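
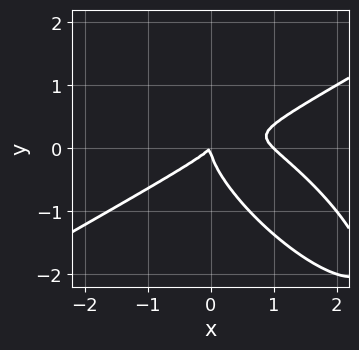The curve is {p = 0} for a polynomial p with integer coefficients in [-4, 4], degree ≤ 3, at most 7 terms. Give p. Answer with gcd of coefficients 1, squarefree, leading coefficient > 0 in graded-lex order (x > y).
x^3 - 2*x*y^2 - 2*y^3 - x^2 + x*y

1. Degree: no degree-2 curve has this shape, so deg p = 3.
2. From the axis intercepts and sections: among the integer gridlines, it crosses the x-axis at x ∈ {0, 1}; one y-axis crossing is at y = 0.
3. Solving for integer coefficients yields p as stated.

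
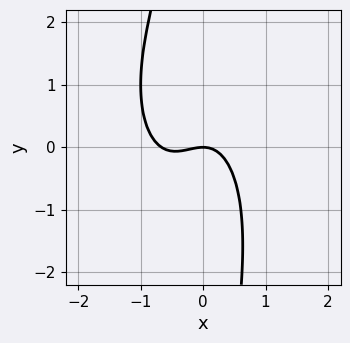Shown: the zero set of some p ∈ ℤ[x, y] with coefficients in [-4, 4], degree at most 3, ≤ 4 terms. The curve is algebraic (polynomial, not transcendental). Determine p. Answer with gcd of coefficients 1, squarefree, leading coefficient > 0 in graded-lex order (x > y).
3*x^3 + x*y^2 + 2*x^2 + 2*y

(a) Degree: a generic line meets the curve in up to 3 points, so deg p = 3.
(b) Checking where it meets the axes: it crosses the y-axis at the gridline y = 0; it crosses the x-axis at the gridline x = 0.
(c) Solving for integer coefficients yields p as stated.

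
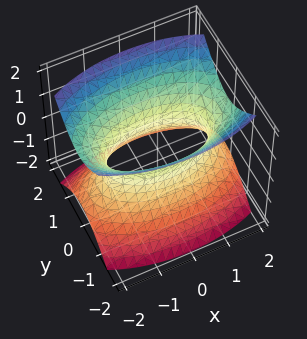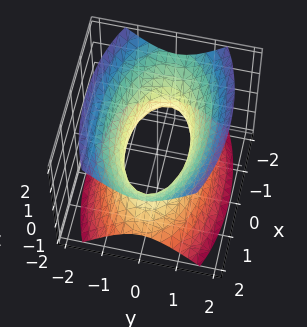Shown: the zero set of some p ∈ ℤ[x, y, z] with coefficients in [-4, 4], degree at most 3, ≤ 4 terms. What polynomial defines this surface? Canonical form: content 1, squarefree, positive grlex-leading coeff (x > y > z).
(a) Degree: one connected sheet with a waist; a quadric, so deg p = 2.
(b) Symmetries: mirror symmetry z ↦ −z ⇒ only even powers of z; it's symmetric under x → −x, forcing even powers of x; it's symmetric under y → −y, forcing even powers of y.
(c) From the visible intercepts: no z-intercept at any integer in the box.
(d) Together with the visible shape, these determine p as stated.

x^2 + 3*y^2 - 2*z^2 - 2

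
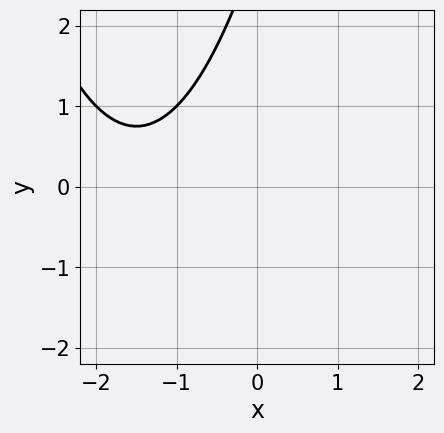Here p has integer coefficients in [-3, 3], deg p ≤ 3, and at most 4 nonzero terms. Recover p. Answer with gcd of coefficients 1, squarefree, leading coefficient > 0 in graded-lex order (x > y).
1. deg p = 2. A generic line meets the curve in up to 2 points.
2. Against the integer gridlines: no x-intercept at any integer in the box; it misses every integer gridline on the y-axis.
3. Together with the visible shape, these determine p as stated.

x^2 + 3*x - y + 3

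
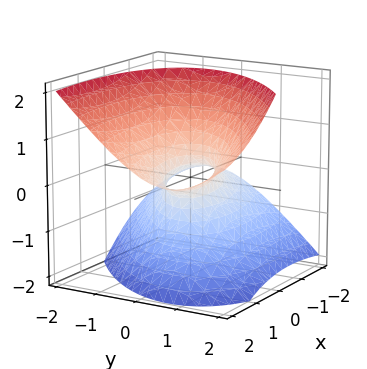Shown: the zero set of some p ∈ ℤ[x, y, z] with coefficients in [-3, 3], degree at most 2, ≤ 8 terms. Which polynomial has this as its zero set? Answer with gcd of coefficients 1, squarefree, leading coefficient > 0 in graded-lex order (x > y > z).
First, deg p = 2.
Next, reading off the gridlines: the x-axis gridline crossings are at x ∈ {-1, 1}; it misses every integer gridline on the z-axis.
Finally, fitting integer coefficients to these (and the overall shape) gives p.

x^2 - 2*x*y - 3*x*z + 3*y^2 - 3*z^2 - 1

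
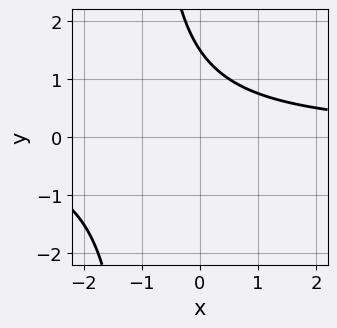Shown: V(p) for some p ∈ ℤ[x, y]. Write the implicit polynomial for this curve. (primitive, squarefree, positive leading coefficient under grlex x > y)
The degree is 2 — the shape is more complex than any degree-1 curve.
From the visible intercepts: it misses every integer gridline on the x-axis.
The integer polynomial consistent with all of this is the stated p.

2*x*y + 2*y - 3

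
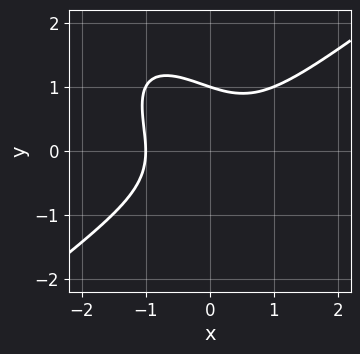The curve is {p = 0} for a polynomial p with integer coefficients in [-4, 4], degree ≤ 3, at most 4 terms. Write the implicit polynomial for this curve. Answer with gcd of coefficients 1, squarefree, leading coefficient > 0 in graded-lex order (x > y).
(a) The degree is 3 — a generic line meets the curve in up to 3 points.
(b) Observable constraints: it meets the y-axis at y = 1 (among the integer gridlines); it crosses the x-axis at the gridline x = -1.
(c) Solving for integer coefficients yields p as stated.

x^3 - x*y^2 - y^3 + 1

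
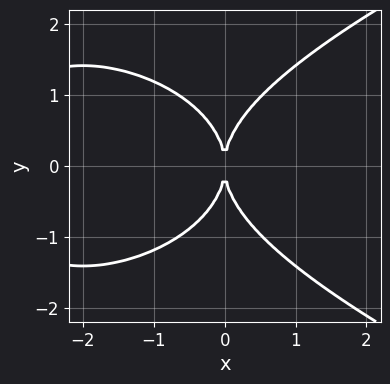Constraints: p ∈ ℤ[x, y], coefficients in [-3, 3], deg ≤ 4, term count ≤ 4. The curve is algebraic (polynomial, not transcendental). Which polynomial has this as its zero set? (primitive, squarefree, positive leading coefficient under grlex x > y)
First, the degree is 4 — the shape is more complex than any degree-3 curve.
Next, symmetries: it's symmetric under y → −y, forcing even powers of y.
Then, reading off the gridlines: one x-axis crossing is at x = 0; it crosses the y-axis at the gridline y = 0.
Finally, the integer polynomial consistent with all of this is the stated p.

y^4 - x^3 - 3*x^2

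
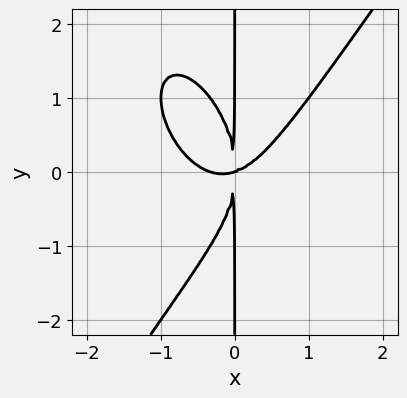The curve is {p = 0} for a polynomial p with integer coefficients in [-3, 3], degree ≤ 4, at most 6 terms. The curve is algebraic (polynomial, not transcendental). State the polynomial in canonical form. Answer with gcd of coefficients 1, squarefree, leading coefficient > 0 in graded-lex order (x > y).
3*x^4 - x*y^3 + x^3 - 3*x^2*y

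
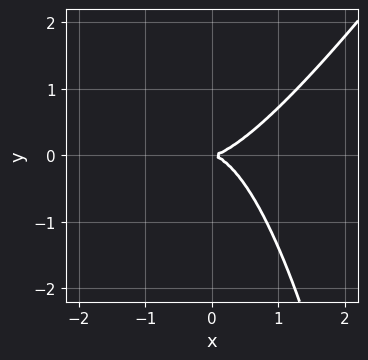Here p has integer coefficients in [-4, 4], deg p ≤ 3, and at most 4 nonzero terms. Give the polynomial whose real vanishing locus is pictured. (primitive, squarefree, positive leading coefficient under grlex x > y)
1. Degree: no degree-2 curve has this shape, so deg p = 3.
2. Checking where it meets the axes: one x-axis crossing is at x = 0; one y-axis crossing is at y = 0.
3. Together with the visible shape, these determine p as stated.

3*x^3 - 2*x^2*y - 3*y^2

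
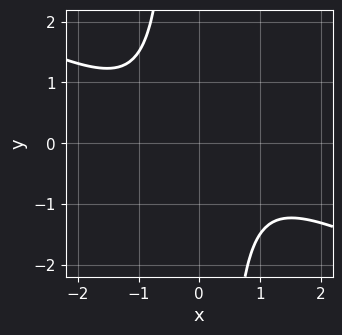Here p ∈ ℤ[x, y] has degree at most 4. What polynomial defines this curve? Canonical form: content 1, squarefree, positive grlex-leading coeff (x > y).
x^4 + 2*x^3*y + x^2 + 1

First, the degree is 4 — a generic line meets the curve in up to 4 points.
Next, reading off the gridlines: the curve avoids every integer y-axis point in the box; it misses every integer gridline on the x-axis.
Finally, fitting integer coefficients to these (and the overall shape) gives p.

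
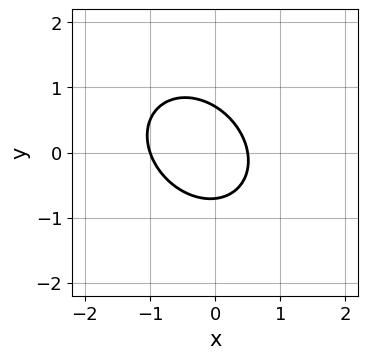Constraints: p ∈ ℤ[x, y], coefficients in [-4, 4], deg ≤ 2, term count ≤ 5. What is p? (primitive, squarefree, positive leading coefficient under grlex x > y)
(a) The degree is 2 — no degree-1 curve has this shape.
(b) Observable constraints: it crosses the x-axis at the gridline x = -1.
(c) These observations pin down the coefficients.

2*x^2 + x*y + 2*y^2 + x - 1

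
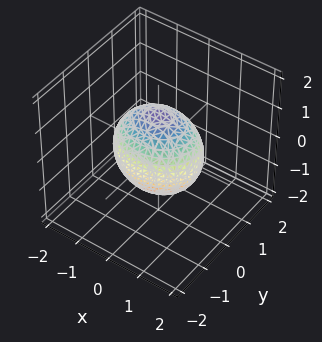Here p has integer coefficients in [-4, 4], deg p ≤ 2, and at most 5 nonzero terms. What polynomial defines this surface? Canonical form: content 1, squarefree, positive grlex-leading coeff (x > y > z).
First, deg p = 2. A closed, bounded, convex surface; a quadric.
Then, symmetries: the y ↦ −y reflection is a symmetry, so y appears only in even powers; it's symmetric under z → −z, forcing even powers of z; it's symmetric under x → −x, forcing even powers of x.
Next, reading off the gridlines: the y-axis gridline crossings are at y ∈ {-1, 1}.
Finally, fitting integer coefficients to these (and the overall shape) gives p.

2*x^2 + 3*y^2 + 2*z^2 - 3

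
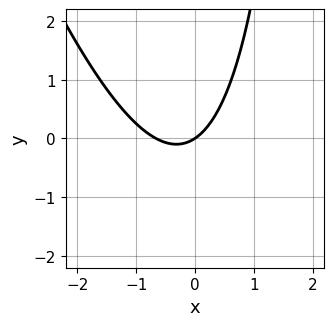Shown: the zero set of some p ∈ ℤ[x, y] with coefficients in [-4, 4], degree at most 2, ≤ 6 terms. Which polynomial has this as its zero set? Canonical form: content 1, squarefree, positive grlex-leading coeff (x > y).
3*x^2 + x*y + 2*x - 3*y

deg p = 2.
Checking where it meets the axes: it meets the x-axis at x = 0 (among the integer gridlines); it meets the y-axis at y = 0 (among the integer gridlines).
Solving for integer coefficients yields p as stated.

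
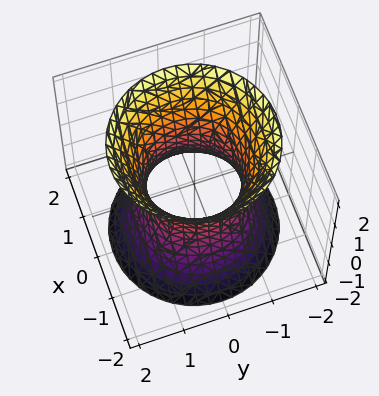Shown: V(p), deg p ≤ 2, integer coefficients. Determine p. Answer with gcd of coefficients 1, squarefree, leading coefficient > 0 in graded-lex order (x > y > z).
The degree is 2 — one connected sheet with a waist; a quadric.
By symmetry, the z-axis is an axis of rotation, so x and y enter only as x² + y²; mirror symmetry z ↦ −z ⇒ only even powers of z.
From the axis intercepts and sections: among the integer gridlines, it crosses the y-axis at y ∈ {-1, 1}; no z-intercept at any integer in the box; a circular section at z = -1 has radius between 1 and 2.
Fitting integer coefficients to these (and the overall shape) gives p. Check: (1, 0, 0) on the x-axis lies on the surface, and p(1, 0, 0) = 0. ✓

2*x^2 + 2*y^2 - z^2 - 2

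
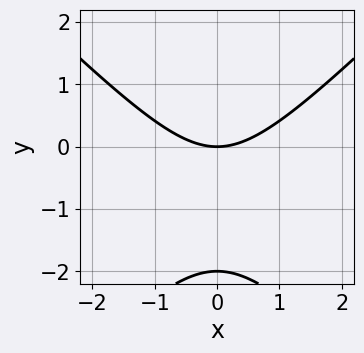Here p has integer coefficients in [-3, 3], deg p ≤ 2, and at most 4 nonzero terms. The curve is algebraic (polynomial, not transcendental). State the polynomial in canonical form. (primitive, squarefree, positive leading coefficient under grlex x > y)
x^2 - y^2 - 2*y

First, degree: the shape is more complex than any degree-1 curve, so deg p = 2.
Then, symmetries: it's symmetric under x → −x, forcing even powers of x.
Next, observable constraints: the y-axis gridline crossings are at y ∈ {-2, 0}; one x-axis crossing is at x = 0.
Finally, putting this together gives p.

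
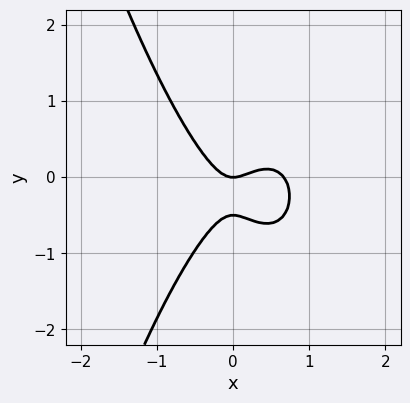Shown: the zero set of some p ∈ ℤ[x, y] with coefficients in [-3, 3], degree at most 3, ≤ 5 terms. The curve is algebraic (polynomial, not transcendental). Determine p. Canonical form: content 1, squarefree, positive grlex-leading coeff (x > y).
First, deg p = 3. A generic line meets the curve in up to 3 points.
Then, observable constraints: it meets the x-axis at x = 0 (among the integer gridlines); it meets the y-axis at y = 0 (among the integer gridlines).
Finally, putting this together gives p.

3*x^3 - 2*x^2 + 2*y^2 + y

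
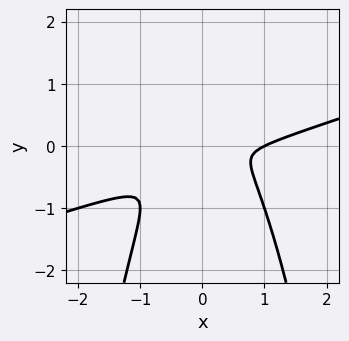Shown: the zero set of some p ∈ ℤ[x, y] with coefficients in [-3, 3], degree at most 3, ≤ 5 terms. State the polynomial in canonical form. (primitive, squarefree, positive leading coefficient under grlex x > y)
x^3 - 3*x^2*y - x^2 + x*y - 2*y^2

Degree: no degree-2 curve has this shape, so deg p = 3.
Reading off the gridlines: it meets the x-axis at x = 1 (among the integer gridlines).
The integer polynomial consistent with all of this is the stated p.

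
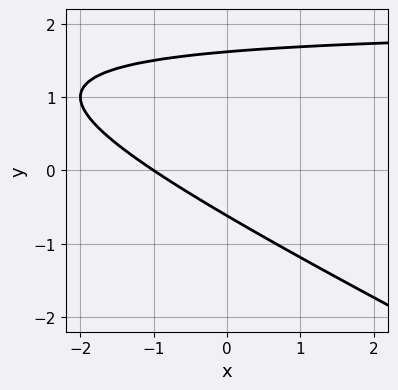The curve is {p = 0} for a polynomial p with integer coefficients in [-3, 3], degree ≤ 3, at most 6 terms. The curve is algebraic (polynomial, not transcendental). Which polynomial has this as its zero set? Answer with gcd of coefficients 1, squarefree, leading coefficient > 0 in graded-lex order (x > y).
x*y + 2*y^2 - 2*x - 2*y - 2

(a) Degree: a generic line meets the curve in up to 2 points, so deg p = 2.
(b) From the axis intercepts and sections: it meets the x-axis at x = -1 (among the integer gridlines).
(c) These observations pin down the coefficients.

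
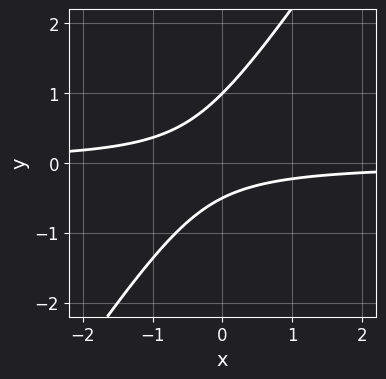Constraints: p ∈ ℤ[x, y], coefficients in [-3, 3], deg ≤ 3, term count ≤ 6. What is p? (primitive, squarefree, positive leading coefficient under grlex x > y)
3*x*y - 2*y^2 + y + 1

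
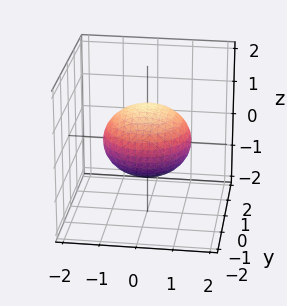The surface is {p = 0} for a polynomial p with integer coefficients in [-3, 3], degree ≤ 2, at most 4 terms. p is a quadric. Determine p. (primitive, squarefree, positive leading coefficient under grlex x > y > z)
2*x^2 + 2*y^2 + 3*z^2 - 3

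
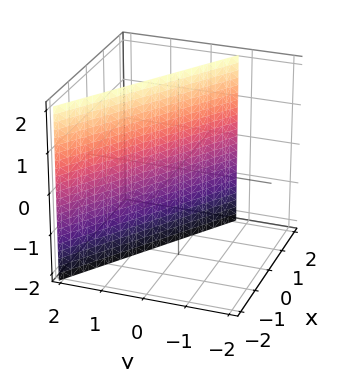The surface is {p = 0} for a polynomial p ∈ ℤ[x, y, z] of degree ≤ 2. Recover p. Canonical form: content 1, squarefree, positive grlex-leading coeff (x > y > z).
2*x + 3*y - 2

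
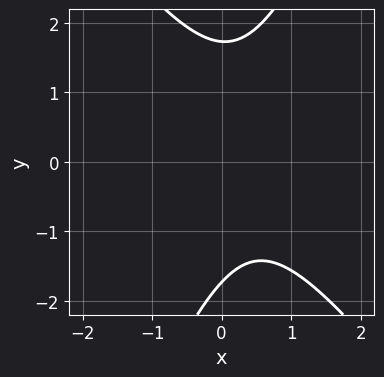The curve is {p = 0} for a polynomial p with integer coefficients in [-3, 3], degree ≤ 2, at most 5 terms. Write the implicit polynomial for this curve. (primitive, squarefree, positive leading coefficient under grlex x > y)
3*x^2 + x*y - y^2 - 2*x + 3

(a) deg p = 2. No degree-1 curve has this shape.
(b) Checking where it meets the axes: it misses every integer gridline on the x-axis.
(c) Matching integer coefficients to the picture gives p.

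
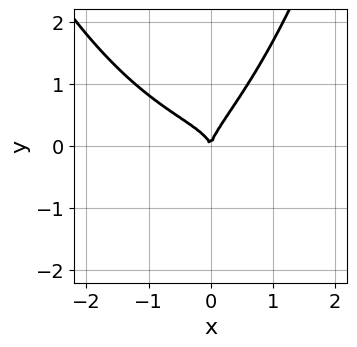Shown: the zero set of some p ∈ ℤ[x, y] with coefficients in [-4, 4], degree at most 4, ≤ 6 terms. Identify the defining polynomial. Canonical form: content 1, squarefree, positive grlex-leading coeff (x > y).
x^4 + x^2*y^2 + 3*x*y^2 - 3*y^3 + 2*x^2

1. The degree is 4 — the shape is more complex than any degree-3 curve.
2. From the axis intercepts and sections: it crosses the x-axis at the gridline x = 0; one y-axis crossing is at y = 0.
3. Solving for integer coefficients yields p as stated.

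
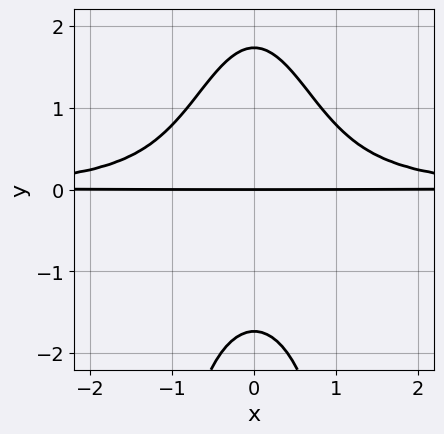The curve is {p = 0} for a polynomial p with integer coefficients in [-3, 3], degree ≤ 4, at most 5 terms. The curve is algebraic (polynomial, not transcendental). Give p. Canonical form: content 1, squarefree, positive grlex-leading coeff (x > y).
Degree: the shape is more complex than any degree-3 curve, so deg p = 4.
Symmetries: it's symmetric under x → −x, forcing even powers of x.
From the axis intercepts and sections: it meets the y-axis at y = 0 (among the integer gridlines); the visible x-axis segment lies entirely on the curve.
These observations pin down the coefficients.

3*x^2*y^2 + y^3 - 3*y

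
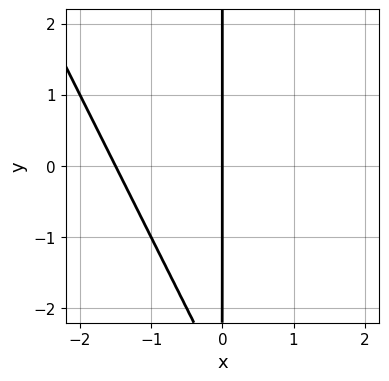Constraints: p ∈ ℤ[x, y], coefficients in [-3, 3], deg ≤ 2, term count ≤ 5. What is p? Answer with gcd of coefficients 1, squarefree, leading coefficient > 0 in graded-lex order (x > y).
First, degree: a generic line meets the curve in up to 2 points, so deg p = 2.
Then, against the integer gridlines: it meets the x-axis at x = 0 (among the integer gridlines); the visible y-axis segment lies entirely on the curve.
Finally, solving for integer coefficients yields p as stated.

2*x^2 + x*y + 3*x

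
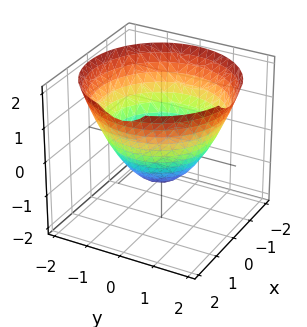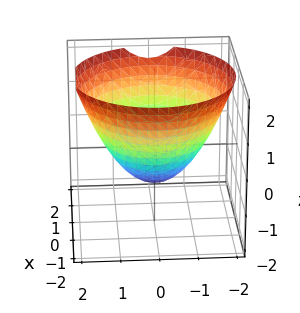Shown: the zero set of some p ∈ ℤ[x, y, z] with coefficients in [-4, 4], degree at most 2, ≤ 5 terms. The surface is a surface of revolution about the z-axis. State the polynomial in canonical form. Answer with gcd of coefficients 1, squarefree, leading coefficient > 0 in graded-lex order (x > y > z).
2*x^2 + 2*y^2 - 3*z - 3

(a) Degree: no degree-1 surface has this shape, so deg p = 2.
(b) Symmetry: every cross-section ⟂ z is a circle, so x, y appear only via x² + y².
(c) From the axis intercepts and sections: it crosses the z-axis at the gridline z = -1; a circular section at z = 0 has radius between 1 and 2.
(d) Putting this together gives p.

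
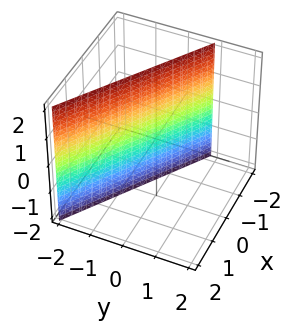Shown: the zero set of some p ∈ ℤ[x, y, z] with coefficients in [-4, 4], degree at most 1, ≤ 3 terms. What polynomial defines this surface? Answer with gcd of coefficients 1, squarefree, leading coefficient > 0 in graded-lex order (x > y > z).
2*x + 3*y + 2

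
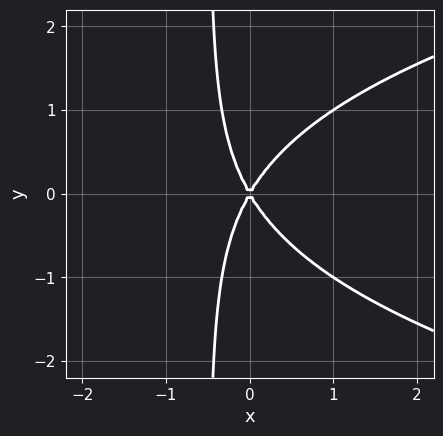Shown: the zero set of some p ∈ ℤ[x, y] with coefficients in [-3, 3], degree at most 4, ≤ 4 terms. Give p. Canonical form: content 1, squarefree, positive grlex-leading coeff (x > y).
2*x*y^2 - 3*x^2 + y^2

First, deg p = 3. A generic line meets the curve in up to 3 points.
Next, symmetries: mirror symmetry y ↦ −y ⇒ only even powers of y.
Then, against the integer gridlines: it meets the y-axis at y = 0 (among the integer gridlines); one x-axis crossing is at x = 0.
Finally, assembling these constraints gives the stated polynomial.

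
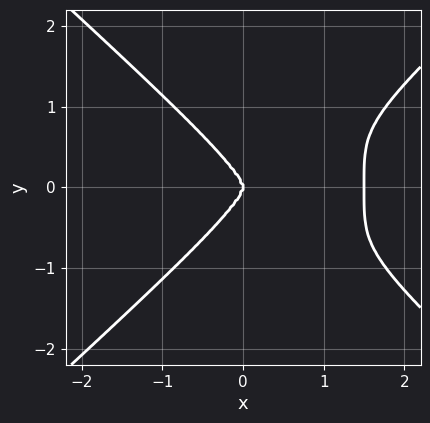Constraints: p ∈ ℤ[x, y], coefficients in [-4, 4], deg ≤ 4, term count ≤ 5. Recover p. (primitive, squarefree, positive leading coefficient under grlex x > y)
First, the degree is 4 — a generic line meets the curve in up to 4 points.
Then, symmetries: the y ↦ −y reflection is a symmetry, so y appears only in even powers.
Next, reading off the gridlines: it crosses the y-axis at the gridline y = 0; one x-axis crossing is at x = 0.
Finally, these observations pin down the coefficients.

2*x^4 - 3*y^4 - 3*x^3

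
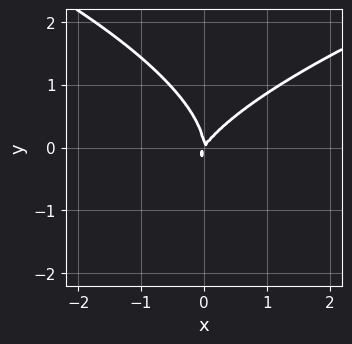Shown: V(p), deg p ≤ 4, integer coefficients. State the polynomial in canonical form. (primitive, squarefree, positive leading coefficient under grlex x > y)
2*y^3 - 3*x^2 + 2*x*y

1. deg p = 3.
2. Reading off the gridlines: it meets the x-axis at x = 0 (among the integer gridlines); it meets the y-axis at y = 0 (among the integer gridlines).
3. Together with the visible shape, these determine p as stated.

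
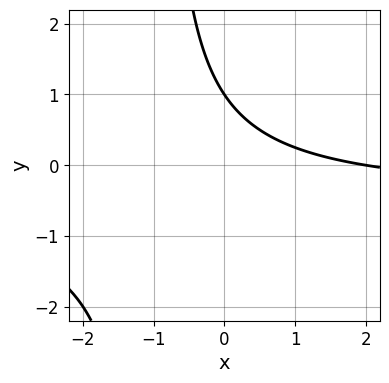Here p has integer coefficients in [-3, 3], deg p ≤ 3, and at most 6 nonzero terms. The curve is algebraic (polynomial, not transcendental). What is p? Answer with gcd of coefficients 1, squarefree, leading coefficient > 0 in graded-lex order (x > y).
2*x*y + x + 2*y - 2

(a) deg p = 2. No degree-1 curve has this shape.
(b) Observable constraints: one x-axis crossing is at x = 2; it meets the y-axis at y = 1 (among the integer gridlines).
(c) The integer polynomial consistent with all of this is the stated p.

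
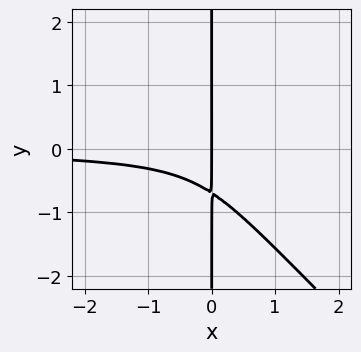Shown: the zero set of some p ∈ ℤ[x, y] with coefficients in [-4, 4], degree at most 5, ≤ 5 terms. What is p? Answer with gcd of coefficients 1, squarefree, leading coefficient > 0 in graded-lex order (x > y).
(a) Degree: no degree-3 curve has this shape, so deg p = 4.
(b) Reading off the gridlines: one x-axis crossing is at x = 0; every point of the y-axis in the box is on the curve.
(c) Together with the visible shape, these determine p as stated.

3*x^2*y^2 + 3*x*y^3 - 2*x^2*y + x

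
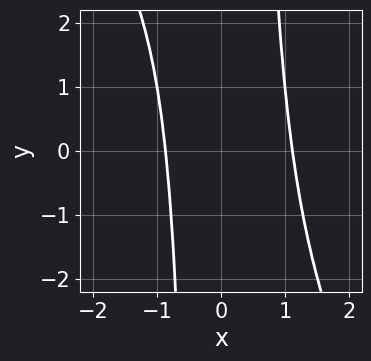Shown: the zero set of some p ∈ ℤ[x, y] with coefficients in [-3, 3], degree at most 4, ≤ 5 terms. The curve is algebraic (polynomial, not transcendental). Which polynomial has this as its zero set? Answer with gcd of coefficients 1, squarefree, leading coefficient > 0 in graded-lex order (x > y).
(a) Degree: a generic line meets the curve in up to 4 points, so deg p = 4.
(b) From the visible intercepts: it misses every integer gridline on the y-axis.
(c) Together with the visible shape, these determine p as stated.

2*x^4 + x^3*y - x - 2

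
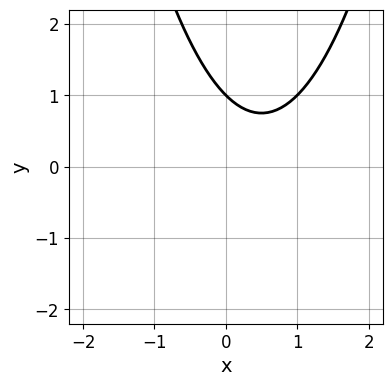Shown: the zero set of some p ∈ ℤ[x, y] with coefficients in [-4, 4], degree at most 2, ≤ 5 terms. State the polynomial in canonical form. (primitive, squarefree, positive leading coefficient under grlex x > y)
1. deg p = 2. No degree-1 curve has this shape.
2. From the visible intercepts: it misses every integer gridline on the x-axis; it crosses the y-axis at the gridline y = 1.
3. The integer polynomial consistent with all of this is the stated p.

x^2 - x - y + 1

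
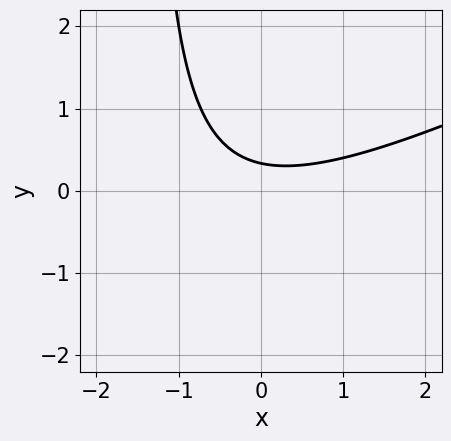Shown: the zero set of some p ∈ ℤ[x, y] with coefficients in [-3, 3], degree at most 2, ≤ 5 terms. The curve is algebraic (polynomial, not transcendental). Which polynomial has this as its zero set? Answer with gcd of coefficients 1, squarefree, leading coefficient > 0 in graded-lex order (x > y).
The degree is 2 — no degree-1 curve has this shape.
Reading off the gridlines: no x-intercept at any integer in the box.
Matching integer coefficients to the picture gives p.

x^2 - 2*x*y - 3*y + 1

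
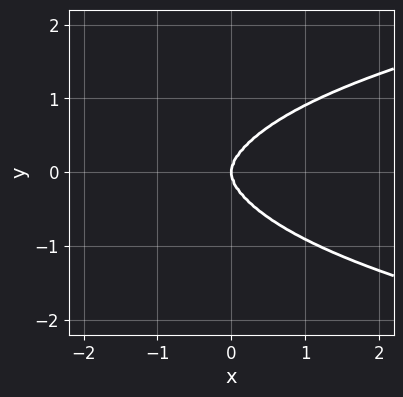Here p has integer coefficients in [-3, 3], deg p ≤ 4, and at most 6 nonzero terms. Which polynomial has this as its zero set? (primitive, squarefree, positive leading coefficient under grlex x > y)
3*x^2*y^2 + 2*y^4 - 3*x^3 - x*y^2

deg p = 4. No degree-3 curve has this shape.
Symmetries: mirror symmetry y ↦ −y ⇒ only even powers of y.
From the visible intercepts: it crosses the y-axis at the gridline y = 0; it crosses the x-axis at the gridline x = 0.
The integer polynomial consistent with all of this is the stated p.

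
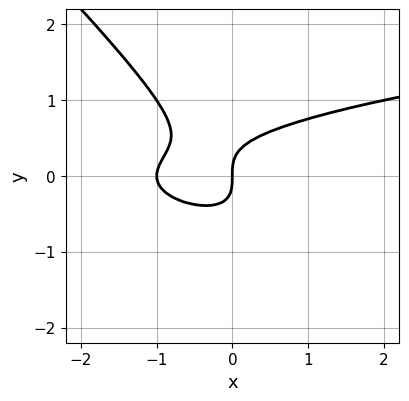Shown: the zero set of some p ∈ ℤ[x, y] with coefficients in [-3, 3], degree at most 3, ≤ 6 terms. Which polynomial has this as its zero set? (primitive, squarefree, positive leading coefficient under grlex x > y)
First, deg p = 3. No degree-2 curve has this shape.
Then, against the integer gridlines: among the integer gridlines, it crosses the x-axis at x ∈ {-1, 0}; it crosses the y-axis at the gridline y = 0.
Finally, the integer polynomial consistent with all of this is the stated p.

2*x*y^2 + 2*y^3 - x^2 - x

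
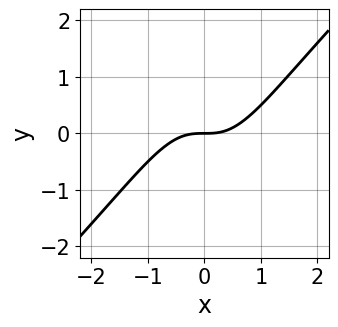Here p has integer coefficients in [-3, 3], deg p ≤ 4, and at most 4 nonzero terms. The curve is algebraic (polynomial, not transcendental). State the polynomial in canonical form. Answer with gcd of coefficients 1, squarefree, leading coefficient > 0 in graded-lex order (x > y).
(a) The degree is 3 — the shape is more complex than any degree-2 curve.
(b) Checking where it meets the axes: one x-axis crossing is at x = 0; one y-axis crossing is at y = 0.
(c) The integer polynomial consistent with all of this is the stated p.

x^3 - x^2*y - y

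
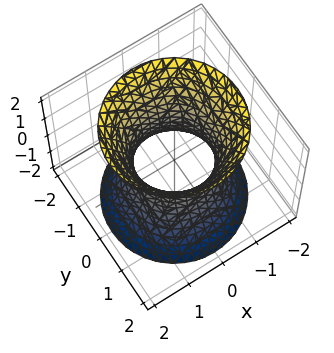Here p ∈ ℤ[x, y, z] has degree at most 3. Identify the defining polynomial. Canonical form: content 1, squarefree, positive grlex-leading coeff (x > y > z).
2*x^2 + 2*y^2 - z^2 - 2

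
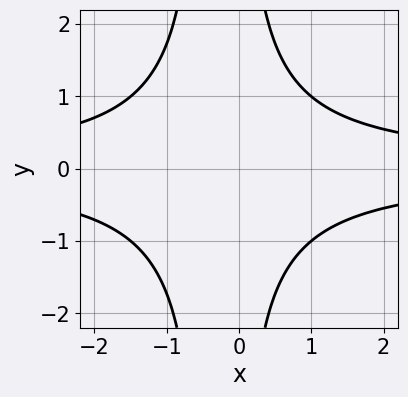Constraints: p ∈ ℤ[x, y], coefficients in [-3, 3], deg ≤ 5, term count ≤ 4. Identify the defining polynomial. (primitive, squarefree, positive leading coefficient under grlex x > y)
(a) deg p = 4.
(b) Symmetries: mirror symmetry y ↦ −y ⇒ only even powers of y.
(c) From the axis intercepts and sections: no x-intercept at any integer in the box; it misses every integer gridline on the y-axis.
(d) The integer polynomial consistent with all of this is the stated p.

2*x^2*y^2 + x*y^2 - 3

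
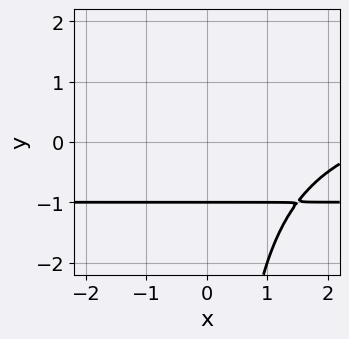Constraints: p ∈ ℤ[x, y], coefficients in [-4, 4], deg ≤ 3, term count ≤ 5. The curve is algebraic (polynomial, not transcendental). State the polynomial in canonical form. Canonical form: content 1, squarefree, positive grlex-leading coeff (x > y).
x*y^2 - x + 3*y + 3

1. deg p = 3.
2. Reading off the gridlines: it misses every integer gridline on the x-axis; one y-axis crossing is at y = -1.
3. These observations pin down the coefficients.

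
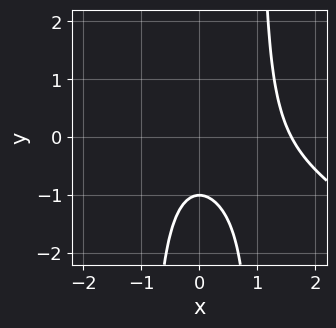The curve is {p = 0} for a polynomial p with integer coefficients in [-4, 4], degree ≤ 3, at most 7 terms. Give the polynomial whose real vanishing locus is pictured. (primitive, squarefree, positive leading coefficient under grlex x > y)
2*x^3 + 3*x^2*y - 2*x^2 - 3*y - 3

1. The degree is 3 — the shape is more complex than any degree-2 curve.
2. Against the integer gridlines: one y-axis crossing is at y = -1.
3. Putting this together gives p.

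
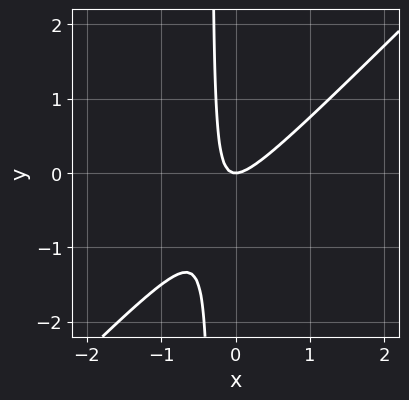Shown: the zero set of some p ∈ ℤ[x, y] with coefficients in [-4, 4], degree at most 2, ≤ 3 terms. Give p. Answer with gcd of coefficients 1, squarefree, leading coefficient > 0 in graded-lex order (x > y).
(a) deg p = 2.
(b) Against the integer gridlines: it crosses the y-axis at the gridline y = 0; it meets the x-axis at x = 0 (among the integer gridlines).
(c) Solving for integer coefficients yields p as stated.

3*x^2 - 3*x*y - y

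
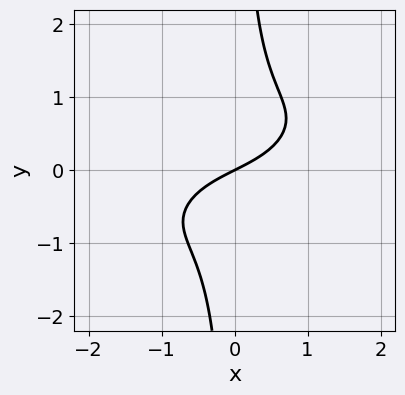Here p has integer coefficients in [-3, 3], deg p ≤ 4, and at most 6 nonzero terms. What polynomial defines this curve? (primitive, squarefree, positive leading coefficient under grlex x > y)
First, deg p = 3.
Then, reading off the gridlines: it crosses the x-axis at the gridline x = 0; one y-axis crossing is at y = 0.
Finally, putting this together gives p.

x^3 - 2*x^2*y + 3*x*y^2 + x - 2*y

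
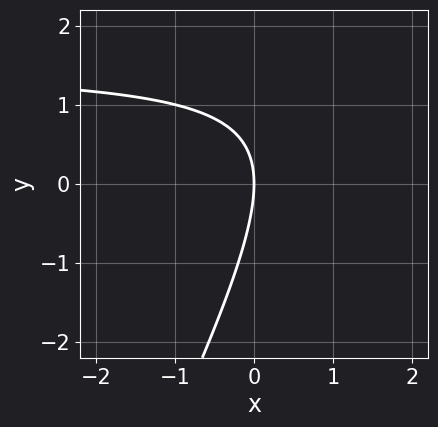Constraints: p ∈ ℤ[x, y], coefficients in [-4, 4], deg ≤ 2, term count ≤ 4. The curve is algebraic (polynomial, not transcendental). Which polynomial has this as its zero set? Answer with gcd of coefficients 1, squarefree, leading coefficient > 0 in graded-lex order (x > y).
First, deg p = 2. A generic line meets the curve in up to 2 points.
Then, reading off the gridlines: it meets the y-axis at y = 0 (among the integer gridlines); one x-axis crossing is at x = 0.
Finally, solving for integer coefficients yields p as stated.

2*x*y - y^2 - 3*x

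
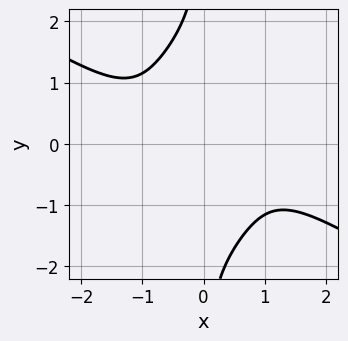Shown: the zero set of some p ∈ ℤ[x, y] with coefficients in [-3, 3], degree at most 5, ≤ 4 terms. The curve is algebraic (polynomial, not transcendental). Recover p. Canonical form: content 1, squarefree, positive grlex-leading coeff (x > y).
1. The degree is 4 — a generic line meets the curve in up to 4 points.
2. From the visible intercepts: the curve avoids every integer y-axis point in the box; the curve avoids every integer x-axis point in the box.
3. Matching integer coefficients to the picture gives p.

2*x^4 + 3*x^3*y + x*y^3 + 3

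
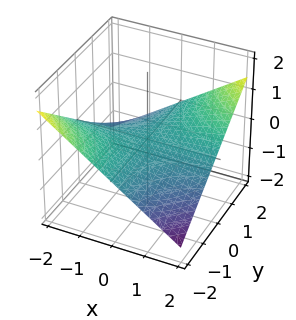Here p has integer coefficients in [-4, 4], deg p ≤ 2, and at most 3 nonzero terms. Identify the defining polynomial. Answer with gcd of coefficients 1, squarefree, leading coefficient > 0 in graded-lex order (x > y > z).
Degree: a hyperbolic paraboloid; a quadric, so deg p = 2.
Reading off the gridlines: one z-axis crossing is at z = 0; every point of the x-axis in the box is on the surface; the visible y-axis segment lies entirely on the surface.
Putting this together gives p.

x*y - 3*z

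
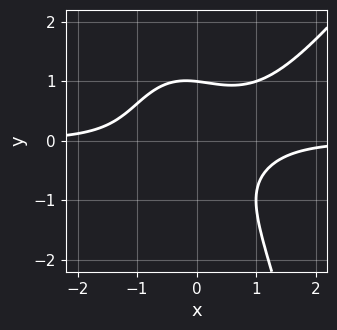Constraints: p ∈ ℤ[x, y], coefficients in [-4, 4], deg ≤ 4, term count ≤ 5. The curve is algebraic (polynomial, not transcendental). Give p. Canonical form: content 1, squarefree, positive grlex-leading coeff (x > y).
3*x^3*y - 2*x^2*y^2 - x*y^2 - 3*y^3 + 3

First, the degree is 4 — no degree-3 curve has this shape.
Next, from the visible intercepts: it crosses the y-axis at the gridline y = 1; the curve avoids every integer x-axis point in the box.
Finally, assembling these constraints gives the stated polynomial.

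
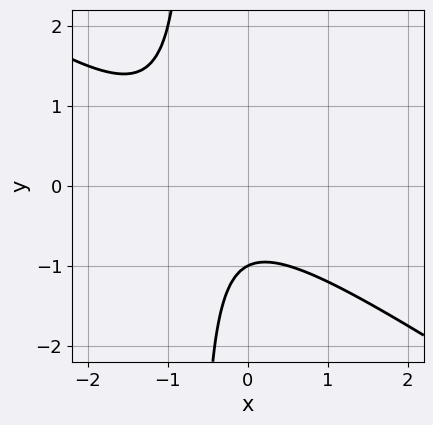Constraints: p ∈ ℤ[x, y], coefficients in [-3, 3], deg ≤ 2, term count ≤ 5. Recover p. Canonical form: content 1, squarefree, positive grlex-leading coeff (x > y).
2*x^2 + 3*x*y + 2*x + 2*y + 2

(a) The degree is 2 — a generic line meets the curve in up to 2 points.
(b) Observable constraints: one y-axis crossing is at y = -1; the curve avoids every integer x-axis point in the box.
(c) The integer polynomial consistent with all of this is the stated p.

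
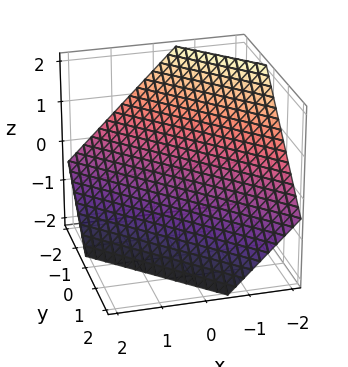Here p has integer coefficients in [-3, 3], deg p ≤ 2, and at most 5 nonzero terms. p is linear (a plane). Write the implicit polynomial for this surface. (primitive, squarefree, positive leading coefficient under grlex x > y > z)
3*x + 3*y + 3*z + 2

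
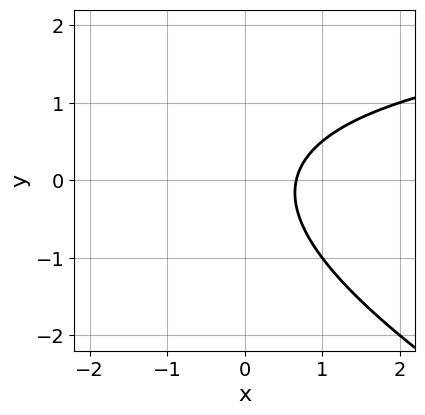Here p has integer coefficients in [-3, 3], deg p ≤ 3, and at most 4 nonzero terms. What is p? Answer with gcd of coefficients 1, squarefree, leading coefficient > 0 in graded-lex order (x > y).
First, degree: a generic line meets the curve in up to 2 points, so deg p = 2.
Then, observable constraints: no y-intercept at any integer in the box.
Finally, putting this together gives p.

x*y + 2*y^2 - 3*x + 2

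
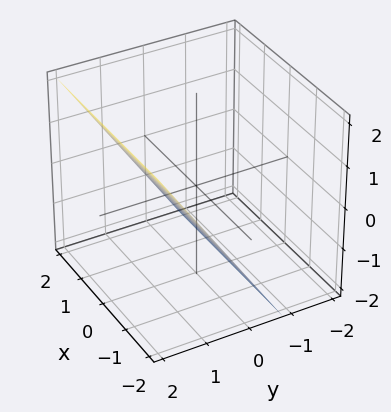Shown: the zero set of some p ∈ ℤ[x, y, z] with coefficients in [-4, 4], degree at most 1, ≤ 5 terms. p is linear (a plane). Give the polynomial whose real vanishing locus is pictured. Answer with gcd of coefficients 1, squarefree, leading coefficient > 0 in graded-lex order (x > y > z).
3*y - 2*z - 2

1. The degree is 1 — the surface is flat (a plane).
2. Against the integer gridlines: it meets the z-axis at z = -1 (among the integer gridlines); no x-intercept at any integer in the box.
3. Matching integer coefficients to the picture gives p.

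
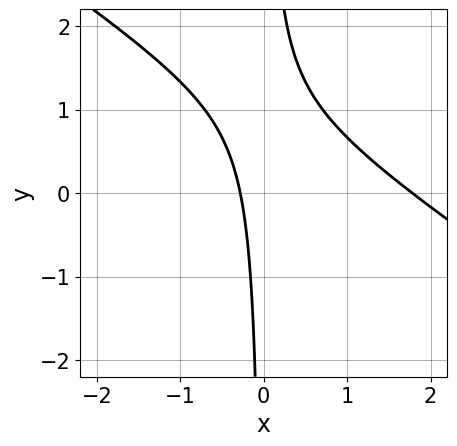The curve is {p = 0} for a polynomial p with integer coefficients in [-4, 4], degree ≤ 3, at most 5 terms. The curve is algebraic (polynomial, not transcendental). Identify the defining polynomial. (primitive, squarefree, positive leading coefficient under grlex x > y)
2*x^2 + 3*x*y - 3*x - 1

(a) Degree: no degree-1 curve has this shape, so deg p = 2.
(b) Against the integer gridlines: it misses every integer gridline on the y-axis.
(c) Together with the visible shape, these determine p as stated.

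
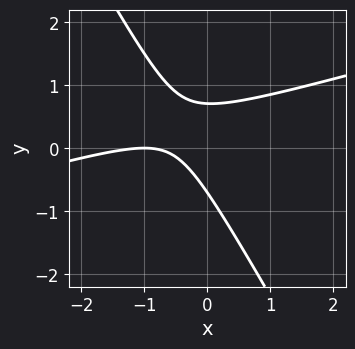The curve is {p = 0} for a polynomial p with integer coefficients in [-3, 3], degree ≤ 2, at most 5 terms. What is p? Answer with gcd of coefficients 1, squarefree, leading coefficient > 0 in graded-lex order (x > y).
First, deg p = 2.
Then, reading off the gridlines: it crosses the x-axis at the gridline x = -1.
Finally, matching integer coefficients to the picture gives p.

x^2 - 3*x*y - 2*y^2 + 2*x + 1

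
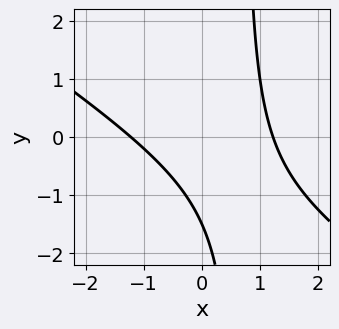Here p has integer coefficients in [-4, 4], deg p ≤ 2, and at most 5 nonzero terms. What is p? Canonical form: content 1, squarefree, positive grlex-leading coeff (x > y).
deg p = 2. A generic line meets the curve in up to 2 points.
Matching integer coefficients to the picture gives p.

2*x^2 + 3*x*y - 2*y - 3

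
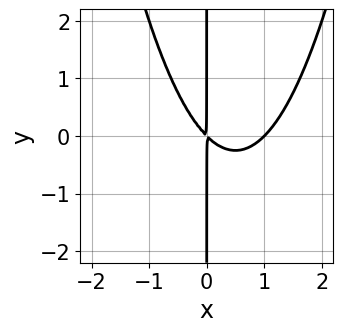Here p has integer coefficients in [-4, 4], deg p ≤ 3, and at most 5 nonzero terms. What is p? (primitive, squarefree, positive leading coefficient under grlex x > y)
Degree: the shape is more complex than any degree-2 curve, so deg p = 3.
From the axis intercepts and sections: one x-axis crossing is at x = 1; every point of the y-axis in the box is on the curve.
Together with the visible shape, these determine p as stated.

x^3 - x^2 - x*y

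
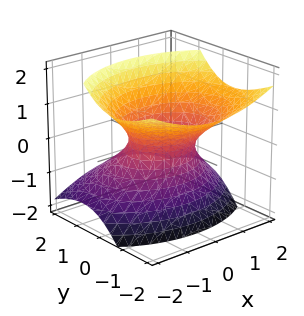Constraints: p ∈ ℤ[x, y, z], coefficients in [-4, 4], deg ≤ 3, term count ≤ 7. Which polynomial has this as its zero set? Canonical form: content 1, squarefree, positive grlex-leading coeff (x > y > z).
2*x^2 + 3*y^2 + 3*y*z - 3*z^2 - 2

1. deg p = 2. The shape is more complex than any degree-1 surface.
2. From the visible intercepts: among the integer gridlines, it crosses the x-axis at x ∈ {-1, 1}; the surface avoids every integer z-axis point in the box.
3. Fitting integer coefficients to these (and the overall shape) gives p.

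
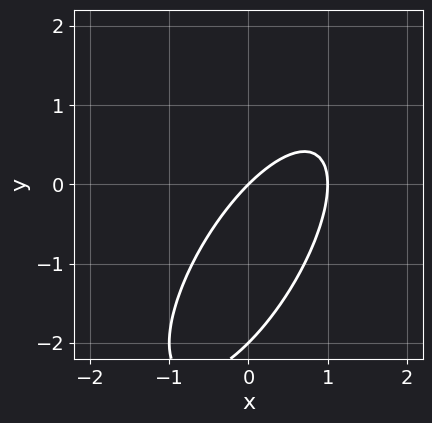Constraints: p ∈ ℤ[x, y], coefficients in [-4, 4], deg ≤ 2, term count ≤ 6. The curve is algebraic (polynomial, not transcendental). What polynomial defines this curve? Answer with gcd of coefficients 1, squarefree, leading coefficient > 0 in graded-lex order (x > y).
deg p = 2.
Checking where it meets the axes: the y-axis gridline crossings are at y ∈ {-2, 0}; among the integer gridlines, it crosses the x-axis at x ∈ {0, 1}.
These observations pin down the coefficients.

2*x^2 - 2*x*y + y^2 - 2*x + 2*y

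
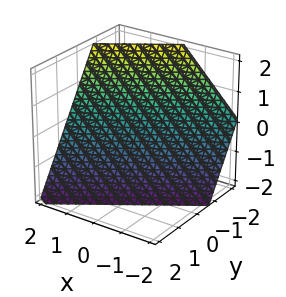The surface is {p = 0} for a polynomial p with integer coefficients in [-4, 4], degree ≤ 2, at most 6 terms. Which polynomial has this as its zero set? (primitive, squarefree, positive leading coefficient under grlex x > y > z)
(a) deg p = 1. The surface is flat (a plane).
(b) Checking where it meets the axes: one z-axis crossing is at z = -1; it meets the x-axis at x = 1 (among the integer gridlines).
(c) Assembling these constraints gives the stated polynomial.

2*x - 3*y - 2*z - 2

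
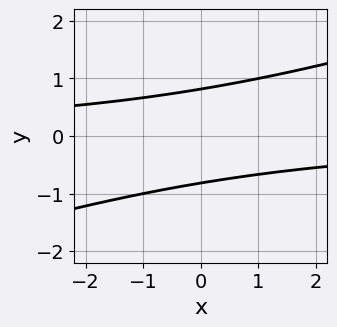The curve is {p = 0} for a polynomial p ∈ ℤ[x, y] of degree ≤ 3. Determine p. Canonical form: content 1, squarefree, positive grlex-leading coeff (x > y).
x*y - 3*y^2 + 2

The degree is 2 — no degree-1 curve has this shape.
From the visible intercepts: no x-intercept at any integer in the box.
Solving for integer coefficients yields p as stated.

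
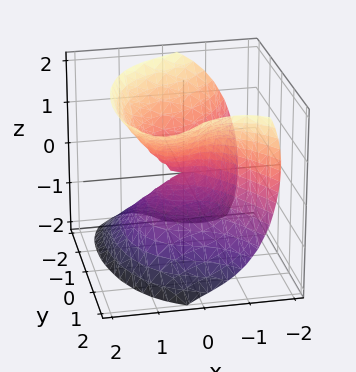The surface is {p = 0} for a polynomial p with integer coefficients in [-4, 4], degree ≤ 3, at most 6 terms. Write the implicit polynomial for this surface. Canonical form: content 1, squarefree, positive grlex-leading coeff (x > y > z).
2*x^3 - x*y*z + 2*y^2 - 2*z^2

First, degree: no degree-2 surface has this shape, so deg p = 3.
Next, checking where it meets the axes: it meets the y-axis at y = 0 (among the integer gridlines); it crosses the z-axis at the gridline z = 0.
Finally, these observations pin down the coefficients.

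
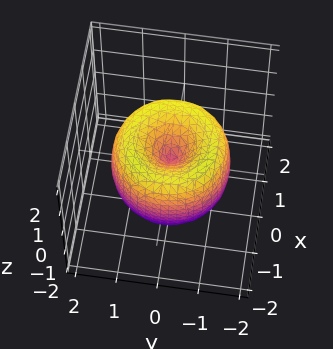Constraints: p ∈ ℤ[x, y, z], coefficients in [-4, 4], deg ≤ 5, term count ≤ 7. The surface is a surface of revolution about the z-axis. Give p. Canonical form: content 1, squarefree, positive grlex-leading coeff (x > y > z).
x^4 + 2*x^2*y^2 + y^4 - 2*x^2 - 2*y^2 + z^2

First, degree: the shape is more complex than any degree-3 surface, so deg p = 4.
Next, symmetry: the surface is invariant under rotation about z: p = q(x² + y², z).
Then, from the visible intercepts: it meets the y-axis at y = 0 (among the integer gridlines); a circular section at z = -1 has radius exactly 1; one z-axis crossing is at z = 0.
Finally, these observations pin down the coefficients.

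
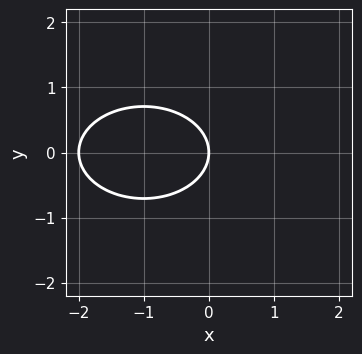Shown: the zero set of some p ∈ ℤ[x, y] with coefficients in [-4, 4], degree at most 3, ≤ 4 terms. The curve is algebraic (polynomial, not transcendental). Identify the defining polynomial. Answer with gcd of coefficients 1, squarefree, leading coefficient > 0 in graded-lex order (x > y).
x^2 + 2*y^2 + 2*x

First, deg p = 2. A generic line meets the curve in up to 2 points.
Then, symmetries: it's symmetric under y → −y, forcing even powers of y.
Next, observable constraints: the x-axis gridline crossings are at x ∈ {-2, 0}; it meets the y-axis at y = 0 (among the integer gridlines).
Finally, together with the visible shape, these determine p as stated.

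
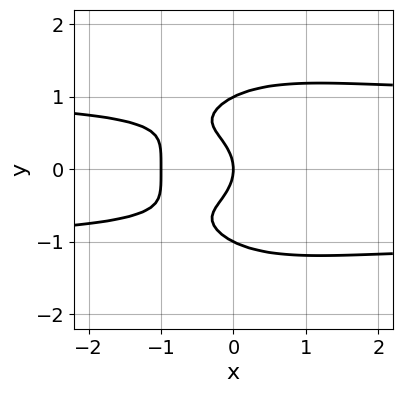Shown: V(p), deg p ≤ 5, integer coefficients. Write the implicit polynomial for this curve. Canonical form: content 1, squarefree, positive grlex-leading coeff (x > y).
x^2*y^2 + y^4 - x^2 - y^2 - x

1. The degree is 4 — a generic line meets the curve in up to 4 points.
2. Symmetries: the y ↦ −y reflection is a symmetry, so y appears only in even powers.
3. Checking where it meets the axes: among the integer gridlines, it crosses the y-axis at y ∈ {-1, 0, 1}; among the integer gridlines, it crosses the x-axis at x ∈ {-1, 0}.
4. Putting this together gives p.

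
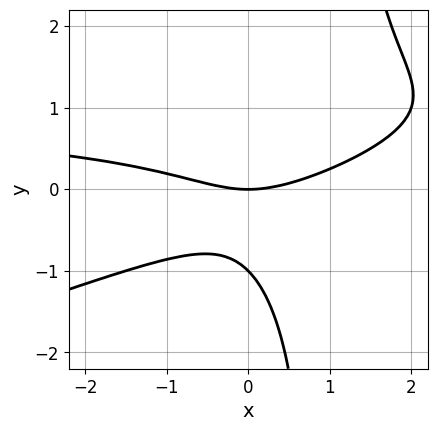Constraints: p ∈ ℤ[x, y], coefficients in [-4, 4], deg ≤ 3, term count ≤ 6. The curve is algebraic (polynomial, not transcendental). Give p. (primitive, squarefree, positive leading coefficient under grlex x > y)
The degree is 3 — a generic line meets the curve in up to 3 points.
From the visible intercepts: among the integer gridlines, it crosses the y-axis at y ∈ {-1, 0}; it crosses the x-axis at the gridline x = 0.
Matching integer coefficients to the picture gives p.

x^2*y - 3*x*y^2 - x^2 + 3*y^2 + 3*y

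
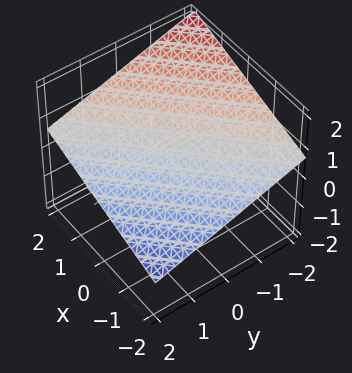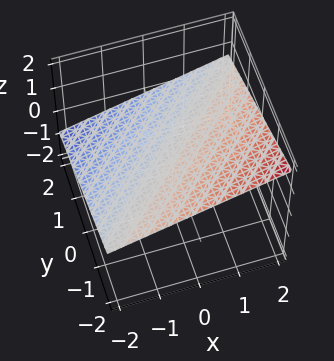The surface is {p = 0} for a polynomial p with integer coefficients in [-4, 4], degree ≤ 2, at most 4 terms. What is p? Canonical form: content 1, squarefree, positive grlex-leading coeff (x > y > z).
x - y - 3*z + 2

deg p = 1.
Reading off the gridlines: it meets the x-axis at x = -2 (among the integer gridlines); it crosses the y-axis at the gridline y = 2.
Matching integer coefficients to the picture gives p.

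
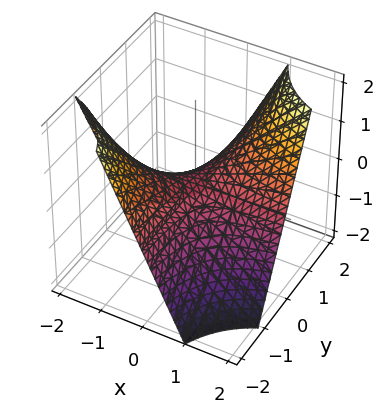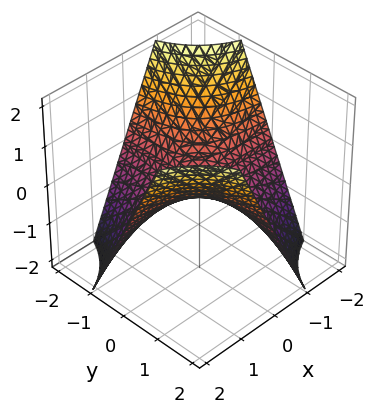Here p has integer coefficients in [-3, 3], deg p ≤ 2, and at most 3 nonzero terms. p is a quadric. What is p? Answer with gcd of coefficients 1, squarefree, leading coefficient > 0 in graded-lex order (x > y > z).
x*y - z

1. Degree: a saddle surface; a quadric, so deg p = 2.
2. Against the integer gridlines: the visible x-axis segment lies entirely on the surface; it crosses the z-axis at the gridline z = 0; the visible y-axis segment lies entirely on the surface.
3. Putting this together gives p.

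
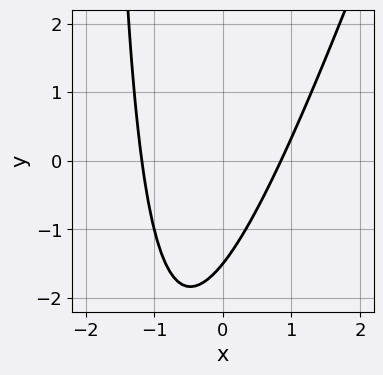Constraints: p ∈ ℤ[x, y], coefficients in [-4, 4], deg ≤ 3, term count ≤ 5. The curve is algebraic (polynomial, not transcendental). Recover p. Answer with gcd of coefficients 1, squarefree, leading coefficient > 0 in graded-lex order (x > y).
First, degree: a generic line meets the curve in up to 2 points, so deg p = 2.
Finally, solving for integer coefficients yields p as stated.

3*x^2 - x*y + x - 2*y - 3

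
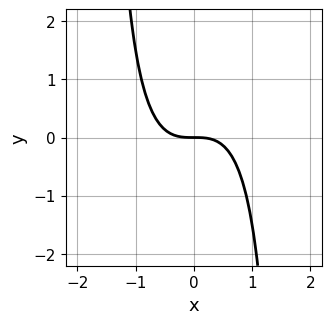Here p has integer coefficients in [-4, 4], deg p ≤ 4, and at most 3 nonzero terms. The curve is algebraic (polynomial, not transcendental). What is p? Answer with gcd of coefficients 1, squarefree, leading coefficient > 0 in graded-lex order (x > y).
3*x^3 - x^2*y + 3*y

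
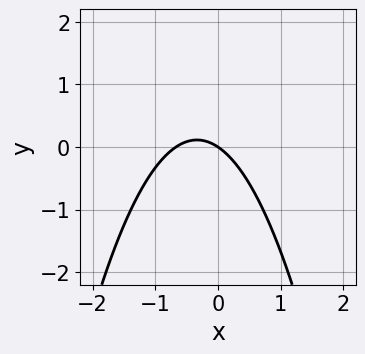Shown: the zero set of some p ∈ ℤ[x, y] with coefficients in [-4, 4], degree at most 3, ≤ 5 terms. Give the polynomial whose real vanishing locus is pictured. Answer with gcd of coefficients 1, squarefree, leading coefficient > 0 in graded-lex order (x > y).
3*x^2 + 2*x + 3*y

Degree: no degree-1 curve has this shape, so deg p = 2.
From the axis intercepts and sections: one x-axis crossing is at x = 0; it meets the y-axis at y = 0 (among the integer gridlines).
Putting this together gives p.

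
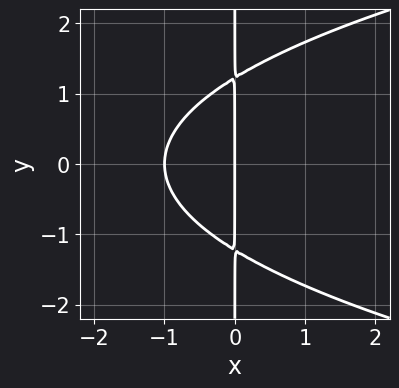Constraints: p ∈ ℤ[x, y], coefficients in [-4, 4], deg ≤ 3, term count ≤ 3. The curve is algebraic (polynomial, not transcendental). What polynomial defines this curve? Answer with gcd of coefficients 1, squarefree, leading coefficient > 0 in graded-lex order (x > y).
2*x*y^2 - 3*x^2 - 3*x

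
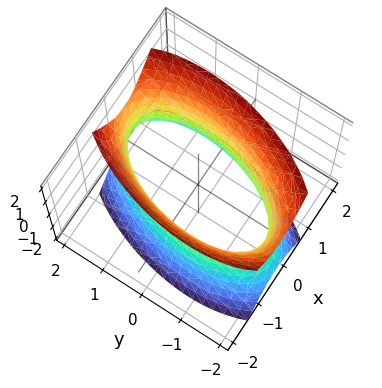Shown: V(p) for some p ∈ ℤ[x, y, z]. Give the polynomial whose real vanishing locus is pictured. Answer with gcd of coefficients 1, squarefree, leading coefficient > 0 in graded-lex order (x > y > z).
First, the degree is 2 — the shape is more complex than any degree-1 surface.
Then, against the integer gridlines: among the integer gridlines, it crosses the x-axis at x ∈ {-1, 1}; the surface avoids every integer z-axis point in the box.
Finally, these observations pin down the coefficients.

3*x^2 - x*y + y^2 - z^2 - 3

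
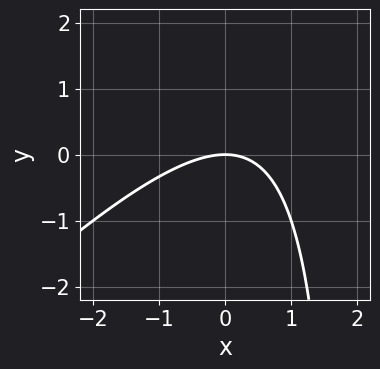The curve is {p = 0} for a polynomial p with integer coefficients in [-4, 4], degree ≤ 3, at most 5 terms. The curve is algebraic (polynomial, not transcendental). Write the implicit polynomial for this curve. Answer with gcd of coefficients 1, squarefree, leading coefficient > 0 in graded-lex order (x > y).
1. deg p = 2. A generic line meets the curve in up to 2 points.
2. Against the integer gridlines: it crosses the x-axis at the gridline x = 0; it meets the y-axis at y = 0 (among the integer gridlines).
3. Together with the visible shape, these determine p as stated.

x^2 - x*y + 2*y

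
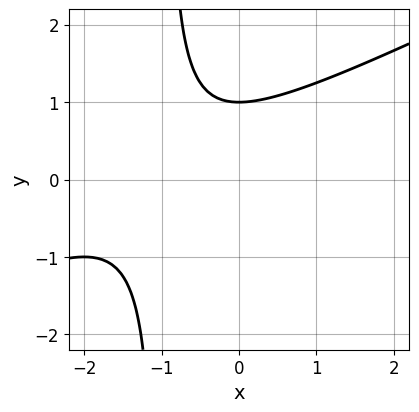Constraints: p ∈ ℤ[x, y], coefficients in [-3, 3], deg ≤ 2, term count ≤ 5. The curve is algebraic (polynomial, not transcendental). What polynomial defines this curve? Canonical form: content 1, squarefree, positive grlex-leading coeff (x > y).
x^2 - 2*x*y + 2*x - 2*y + 2

1. deg p = 2.
2. Observable constraints: the curve avoids every integer x-axis point in the box; one y-axis crossing is at y = 1.
3. Together with the visible shape, these determine p as stated.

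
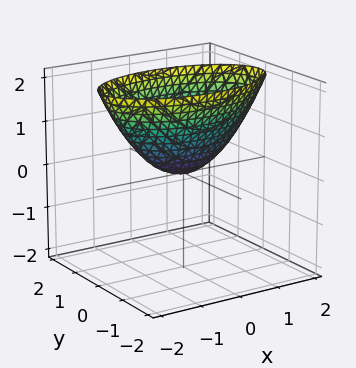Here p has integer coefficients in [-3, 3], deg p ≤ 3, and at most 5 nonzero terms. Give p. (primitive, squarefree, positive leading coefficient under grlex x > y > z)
(a) The degree is 2 — a single bowl opening along one axis; a quadric.
(b) Symmetries: mirror symmetry y ↦ −y ⇒ only even powers of y; mirror symmetry x ↦ −x ⇒ only even powers of x.
(c) Against the integer gridlines: it crosses the x-axis at the gridline x = 0; it crosses the y-axis at the gridline y = 0.
(d) Matching integer coefficients to the picture gives p.

x^2 + 3*y^2 - 2*z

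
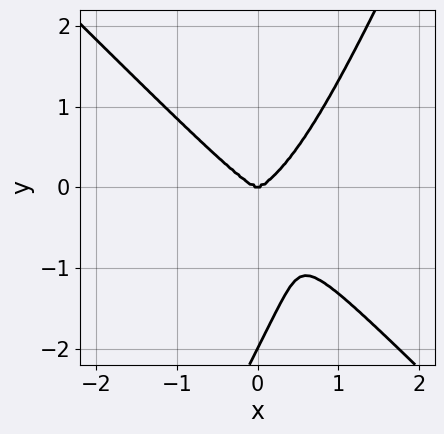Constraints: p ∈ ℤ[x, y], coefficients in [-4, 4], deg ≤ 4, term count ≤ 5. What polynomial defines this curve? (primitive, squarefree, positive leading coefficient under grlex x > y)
3*x^4 + 2*x*y^3 - y^4 - 2*y^3

First, degree: no degree-3 curve has this shape, so deg p = 4.
Then, checking where it meets the axes: among the integer gridlines, it crosses the y-axis at y ∈ {-2, 0}; one x-axis crossing is at x = 0.
Finally, assembling these constraints gives the stated polynomial.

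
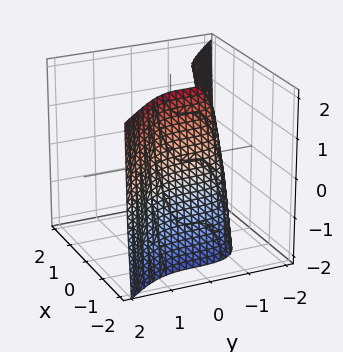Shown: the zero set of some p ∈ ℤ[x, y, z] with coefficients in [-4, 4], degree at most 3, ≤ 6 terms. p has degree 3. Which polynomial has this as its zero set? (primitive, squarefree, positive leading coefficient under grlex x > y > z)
2*x^3 + 2*y^3 - z + 3

(a) The degree is 3 — a generic line meets the surface in up to 3 points.
(b) Reading off the gridlines: it misses every integer gridline on the z-axis.
(c) These observations pin down the coefficients.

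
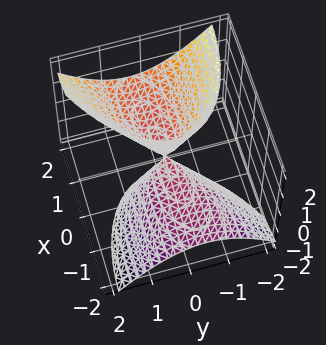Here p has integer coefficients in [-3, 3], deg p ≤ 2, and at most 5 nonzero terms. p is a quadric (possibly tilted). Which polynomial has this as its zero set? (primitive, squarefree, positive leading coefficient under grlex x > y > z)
First, the degree is 2 — a generic line meets the surface in up to 2 points.
Next, from the axis intercepts and sections: it crosses the z-axis at the gridline z = 0; one y-axis crossing is at y = 0; it crosses the x-axis at the gridline x = 0.
Finally, putting this together gives p.

x^2 - x*y - 3*x*z + 3*y^2 - z^2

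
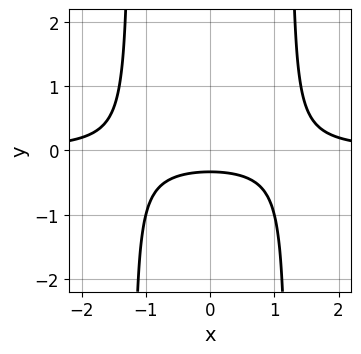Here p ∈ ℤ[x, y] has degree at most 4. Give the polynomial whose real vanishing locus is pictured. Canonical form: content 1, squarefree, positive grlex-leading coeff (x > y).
2*x^2*y - 3*y - 1

First, the degree is 3 — the shape is more complex than any degree-2 curve.
Then, symmetries: the x ↦ −x reflection is a symmetry, so x appears only in even powers.
Then, from the visible intercepts: it misses every integer gridline on the x-axis.
Finally, solving for integer coefficients yields p as stated.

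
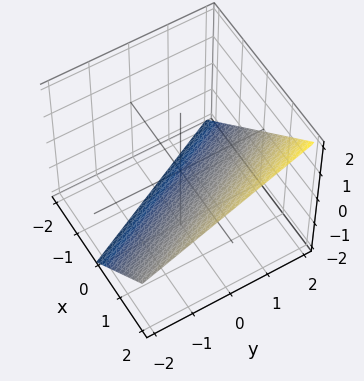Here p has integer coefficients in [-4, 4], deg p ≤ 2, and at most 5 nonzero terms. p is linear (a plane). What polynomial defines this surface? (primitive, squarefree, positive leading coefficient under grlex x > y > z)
1. The degree is 1 — the surface is flat (a plane).
2. Observable constraints: it crosses the x-axis at the gridline x = 1; one z-axis crossing is at z = -1; it crosses the y-axis at the gridline y = 2.
3. Assembling these constraints gives the stated polynomial.

2*x + y - 2*z - 2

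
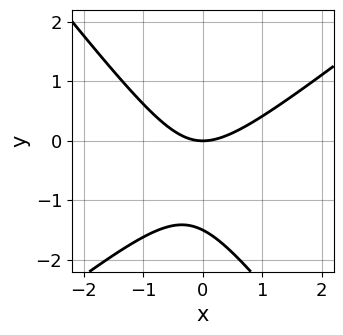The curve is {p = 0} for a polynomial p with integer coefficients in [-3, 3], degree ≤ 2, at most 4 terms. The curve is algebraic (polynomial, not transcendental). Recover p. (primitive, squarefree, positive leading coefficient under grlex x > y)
2*x^2 - x*y - 2*y^2 - 3*y

(a) The degree is 2 — a generic line meets the curve in up to 2 points.
(b) From the visible intercepts: it crosses the x-axis at the gridline x = 0; it meets the y-axis at y = 0 (among the integer gridlines).
(c) These observations pin down the coefficients.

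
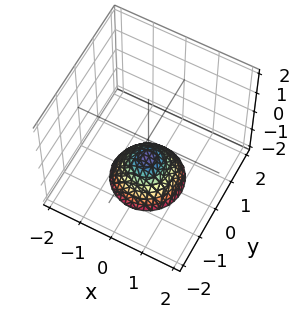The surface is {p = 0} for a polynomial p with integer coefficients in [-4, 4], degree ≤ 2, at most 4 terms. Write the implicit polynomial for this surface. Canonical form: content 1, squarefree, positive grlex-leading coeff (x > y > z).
x^2 + y^2 + z + 1

1. deg p = 2. The shape is more complex than any degree-1 surface.
2. By symmetry, the surface is invariant under rotation about z: p = q(x² + y², z).
3. Checking where it meets the axes: the surface avoids every integer y-axis point in the box; one z-axis crossing is at z = -1; the surface avoids every integer x-axis point in the box.
4. Assembling these constraints gives the stated polynomial.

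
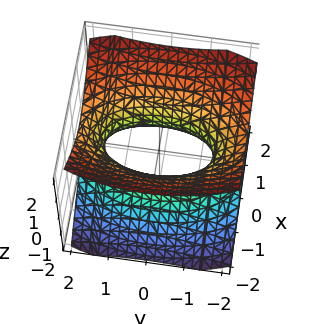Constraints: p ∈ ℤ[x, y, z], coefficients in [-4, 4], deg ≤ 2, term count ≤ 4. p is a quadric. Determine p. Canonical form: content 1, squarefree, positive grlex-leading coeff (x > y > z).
3*x^2 + y^2 - 3*z^2 - 2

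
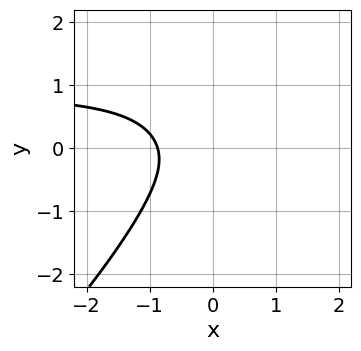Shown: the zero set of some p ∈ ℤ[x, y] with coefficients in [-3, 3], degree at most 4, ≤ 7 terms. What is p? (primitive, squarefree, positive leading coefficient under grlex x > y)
3*x^3*y - 3*x^2*y^2 - 3*x^3 - 3*y^2 - 2

1. deg p = 4. A generic line meets the curve in up to 4 points.
2. Observable constraints: no y-intercept at any integer in the box.
3. Solving for integer coefficients yields p as stated.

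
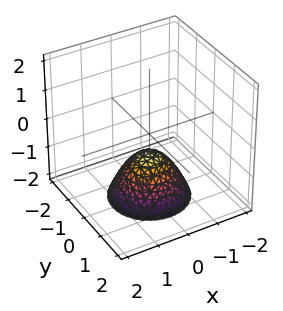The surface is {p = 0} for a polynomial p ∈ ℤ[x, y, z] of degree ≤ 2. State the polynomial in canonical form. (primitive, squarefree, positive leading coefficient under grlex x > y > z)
The degree is 2 — a generic line meets the surface in up to 2 points.
By symmetry, every cross-section ⟂ z is a circle, so x, y appear only via x² + y².
From the visible intercepts: no y-intercept at any integer in the box; a circular section at z = -1 has radius between 0 and 1; it misses every integer gridline on the x-axis.
Putting this together gives p.

3*x^2 + 3*y^2 + 3*z + 2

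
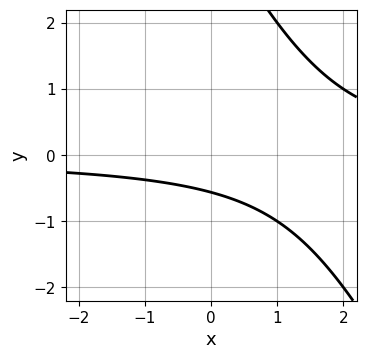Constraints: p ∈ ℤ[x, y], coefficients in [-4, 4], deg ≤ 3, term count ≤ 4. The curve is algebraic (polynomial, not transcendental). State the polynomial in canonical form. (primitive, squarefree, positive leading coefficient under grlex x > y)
2*x*y + y^2 - 3*y - 2

The degree is 2 — the shape is more complex than any degree-1 curve.
Observable constraints: no x-intercept at any integer in the box.
Matching integer coefficients to the picture gives p.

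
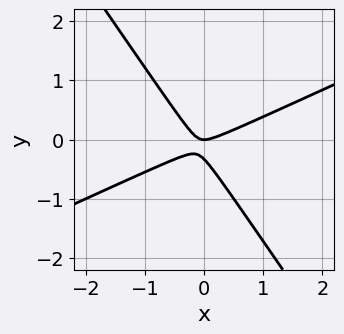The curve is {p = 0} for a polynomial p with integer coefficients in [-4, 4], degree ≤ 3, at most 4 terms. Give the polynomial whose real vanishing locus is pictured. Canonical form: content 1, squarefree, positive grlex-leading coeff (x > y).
2*x^2 - 3*x*y - 3*y^2 - y

1. Degree: no degree-1 curve has this shape, so deg p = 2.
2. Reading off the gridlines: it crosses the y-axis at the gridline y = 0; one x-axis crossing is at x = 0.
3. Together with the visible shape, these determine p as stated.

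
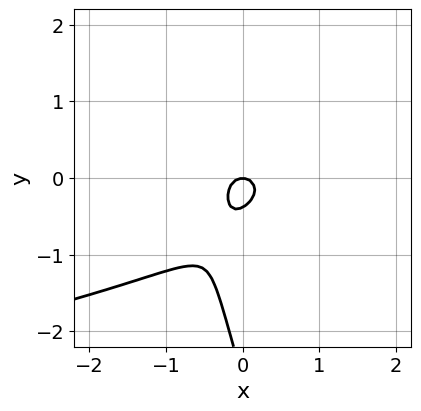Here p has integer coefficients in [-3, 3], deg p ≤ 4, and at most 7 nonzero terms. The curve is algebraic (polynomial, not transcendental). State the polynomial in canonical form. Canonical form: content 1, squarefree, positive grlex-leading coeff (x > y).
(a) The degree is 3 — no degree-2 curve has this shape.
(b) From the axis intercepts and sections: it crosses the y-axis at the gridline y = 0; it crosses the x-axis at the gridline x = 0.
(c) Fitting integer coefficients to these (and the overall shape) gives p.

3*x*y^2 + y^3 + 3*x^2 + 3*y^2 + y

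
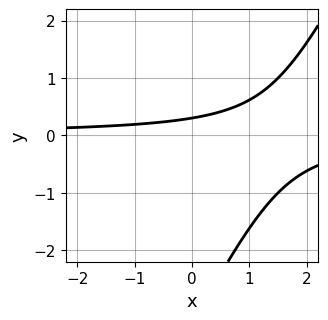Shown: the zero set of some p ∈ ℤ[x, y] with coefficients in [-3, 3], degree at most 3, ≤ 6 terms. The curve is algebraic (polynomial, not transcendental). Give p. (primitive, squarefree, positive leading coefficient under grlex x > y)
2*x*y - y^2 - 3*y + 1

1. Degree: the shape is more complex than any degree-1 curve, so deg p = 2.
2. From the visible intercepts: no x-intercept at any integer in the box.
3. Matching integer coefficients to the picture gives p.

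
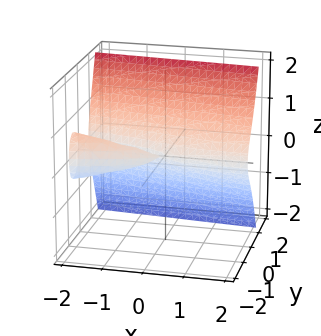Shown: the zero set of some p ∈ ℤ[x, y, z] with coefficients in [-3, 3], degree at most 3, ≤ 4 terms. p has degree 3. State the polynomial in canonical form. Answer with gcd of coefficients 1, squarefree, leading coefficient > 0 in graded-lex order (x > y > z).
3*y^3 + x*y - 2*z^2

First, there are 2 components. Treating them together as one polynomial.
Then, deg p = 3. A generic line meets the surface in up to 3 points.
Next, observable constraints: the visible x-axis segment lies entirely on the surface; it crosses the y-axis at the gridline y = 0.
Finally, the integer polynomial consistent with all of this is the stated p.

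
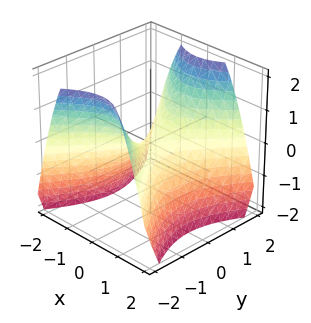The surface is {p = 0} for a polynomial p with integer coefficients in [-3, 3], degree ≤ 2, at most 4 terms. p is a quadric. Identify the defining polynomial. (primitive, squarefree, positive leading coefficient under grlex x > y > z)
3*x^2 - 2*y^2 + 3*z

(a) The degree is 2 — a hyperbolic paraboloid; a quadric.
(b) Symmetries: it's symmetric under x → −x, forcing even powers of x; mirror symmetry y ↦ −y ⇒ only even powers of y.
(c) Reading off the gridlines: it crosses the x-axis at the gridline x = 0; one z-axis crossing is at z = 0; one y-axis crossing is at y = 0.
(d) Fitting integer coefficients to these (and the overall shape) gives p.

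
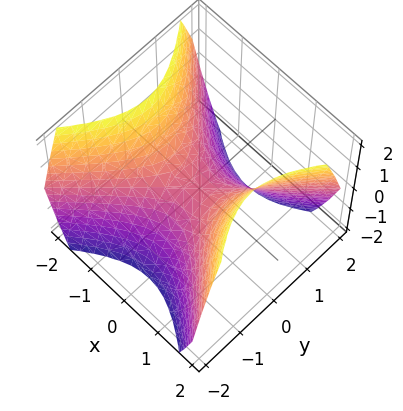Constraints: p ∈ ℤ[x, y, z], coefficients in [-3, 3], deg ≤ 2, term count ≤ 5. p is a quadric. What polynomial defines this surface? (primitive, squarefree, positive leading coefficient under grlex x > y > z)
First, deg p = 2. A hyperbolic paraboloid; a quadric.
Then, symmetries: mirror symmetry x ↦ −x ⇒ only even powers of x; it's symmetric under y → −y, forcing even powers of y.
Then, checking where it meets the axes: one z-axis crossing is at z = 0; it meets the x-axis at x = 0 (among the integer gridlines); it crosses the y-axis at the gridline y = 0.
Finally, these observations pin down the coefficients.

x^2 - y^2 - z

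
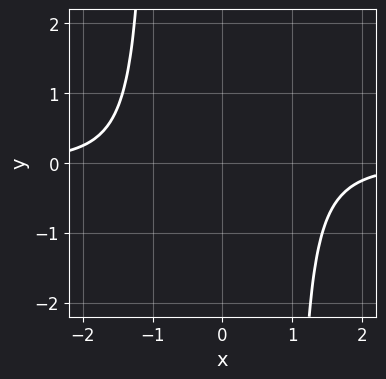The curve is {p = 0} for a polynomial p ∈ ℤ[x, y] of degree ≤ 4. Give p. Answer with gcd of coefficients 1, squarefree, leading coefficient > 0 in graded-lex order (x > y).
2*x^3*y - 2*x*y + 3

First, degree: the shape is more complex than any degree-3 curve, so deg p = 4.
Next, observable constraints: it misses every integer gridline on the x-axis; the curve avoids every integer y-axis point in the box.
Finally, solving for integer coefficients yields p as stated.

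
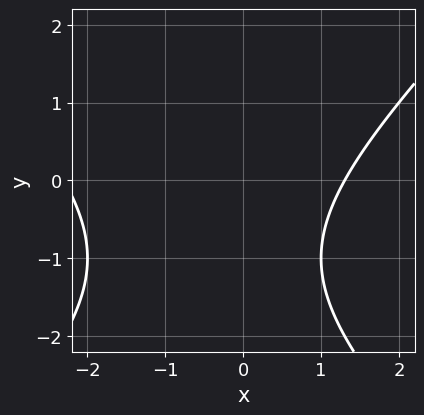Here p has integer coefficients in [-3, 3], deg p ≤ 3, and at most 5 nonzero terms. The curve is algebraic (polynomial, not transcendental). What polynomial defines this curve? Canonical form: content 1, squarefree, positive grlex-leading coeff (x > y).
x^2 - y^2 + x - 2*y - 3

(a) Degree: no degree-1 curve has this shape, so deg p = 2.
(b) Observable constraints: the curve avoids every integer y-axis point in the box.
(c) Matching integer coefficients to the picture gives p.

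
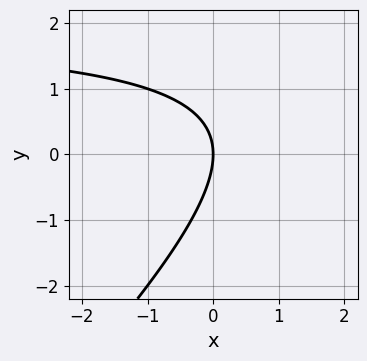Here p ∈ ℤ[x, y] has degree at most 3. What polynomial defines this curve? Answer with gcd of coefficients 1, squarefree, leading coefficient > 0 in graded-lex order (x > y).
x*y - y^2 - 2*x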